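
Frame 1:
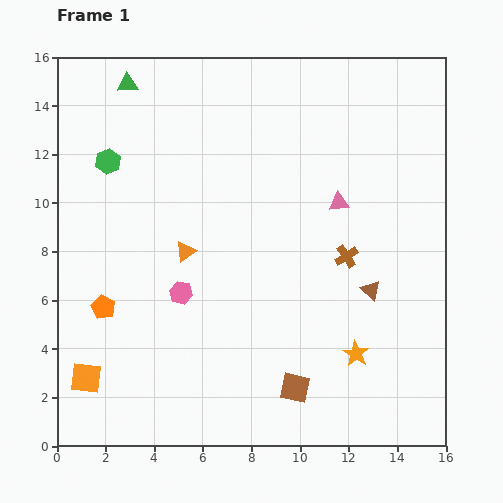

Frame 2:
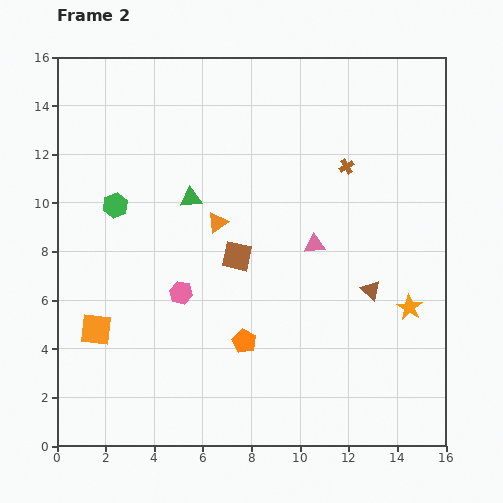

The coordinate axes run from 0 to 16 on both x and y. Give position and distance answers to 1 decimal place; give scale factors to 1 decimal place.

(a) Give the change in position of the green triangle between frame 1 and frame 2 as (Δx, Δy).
(2.6, -4.7)

The green triangle was at (2.9, 14.9) in frame 1 and (5.5, 10.2) in frame 2.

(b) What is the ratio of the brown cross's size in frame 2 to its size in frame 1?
0.6×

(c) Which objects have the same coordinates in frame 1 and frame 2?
the brown triangle, the pink hexagon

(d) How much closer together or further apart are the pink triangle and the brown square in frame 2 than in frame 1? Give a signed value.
-4.6

Distance in frame 1: 7.8. Distance in frame 2: 3.2.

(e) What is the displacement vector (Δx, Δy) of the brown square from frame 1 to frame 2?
(-2.4, 5.4)

The brown square was at (9.8, 2.4) in frame 1 and (7.4, 7.8) in frame 2.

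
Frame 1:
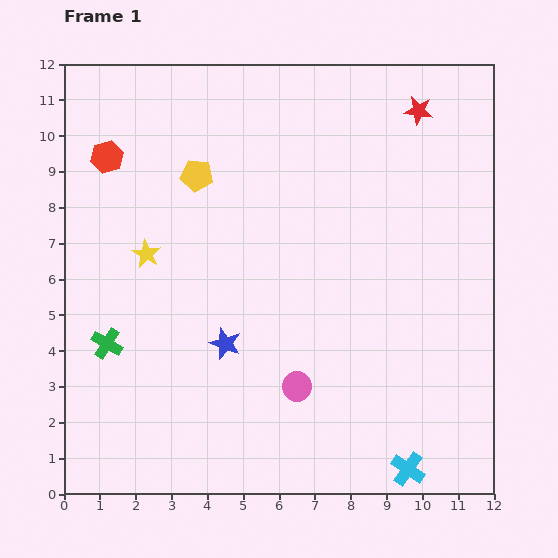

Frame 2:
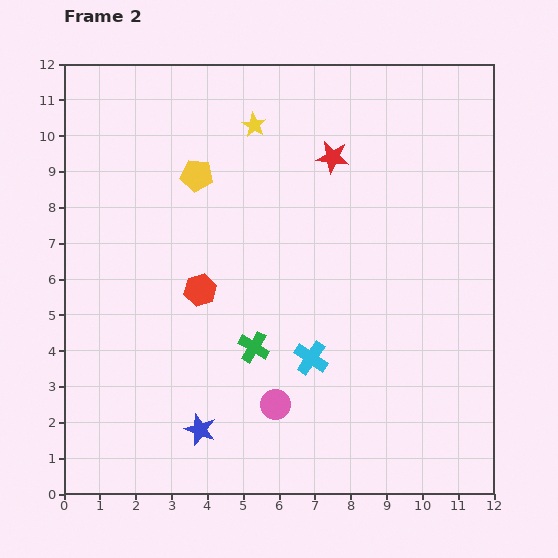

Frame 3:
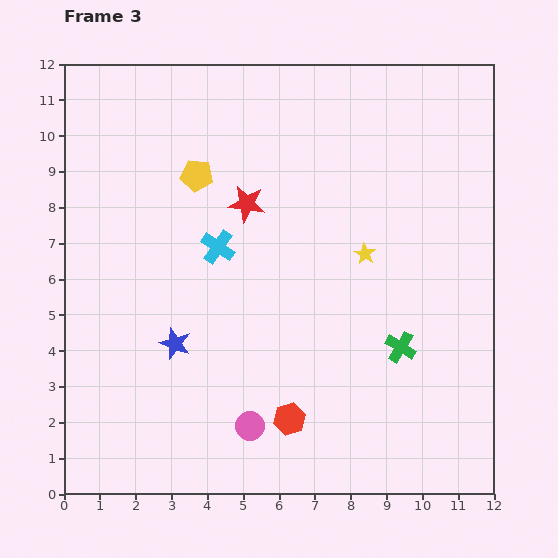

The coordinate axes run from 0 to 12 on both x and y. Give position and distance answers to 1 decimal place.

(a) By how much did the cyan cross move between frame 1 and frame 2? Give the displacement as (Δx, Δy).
(-2.7, 3.1)

The cyan cross was at (9.6, 0.7) in frame 1 and (6.9, 3.8) in frame 2.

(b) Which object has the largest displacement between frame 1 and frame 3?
the red hexagon

(moved 8.9; next 8.2)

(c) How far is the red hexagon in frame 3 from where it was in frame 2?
4.4

The red hexagon moved from (3.8, 5.7) to (6.3, 2.1), a distance of √(2.5² + 3.6²) ≈ 4.4.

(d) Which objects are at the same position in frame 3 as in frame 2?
the yellow pentagon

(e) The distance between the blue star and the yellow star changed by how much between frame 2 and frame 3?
-2.7

Distance in frame 2: 8.6. Distance in frame 3: 5.9.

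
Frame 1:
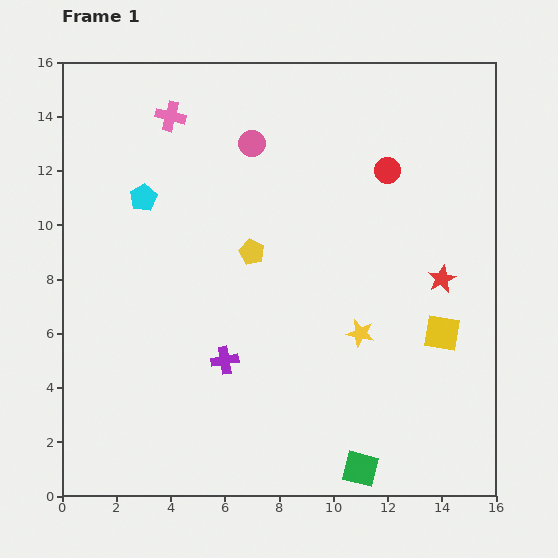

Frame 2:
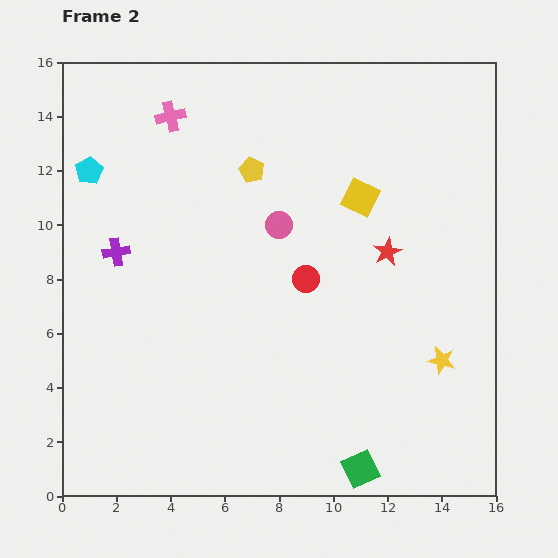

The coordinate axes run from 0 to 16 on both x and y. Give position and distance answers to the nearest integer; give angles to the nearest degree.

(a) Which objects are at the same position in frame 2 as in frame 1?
the pink cross, the green square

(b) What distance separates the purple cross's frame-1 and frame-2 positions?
6

The purple cross moved from (6, 5) to (2, 9), a distance of √(4² + 4²) ≈ 6.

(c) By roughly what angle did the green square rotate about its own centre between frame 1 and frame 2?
39° counter-clockwise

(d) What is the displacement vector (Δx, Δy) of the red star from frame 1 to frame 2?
(-2, 1)

The red star was at (14, 8) in frame 1 and (12, 9) in frame 2.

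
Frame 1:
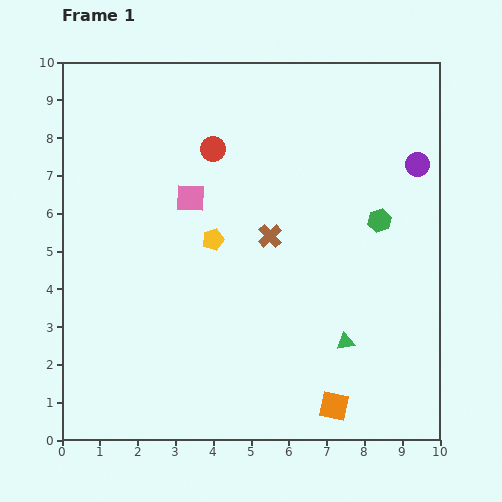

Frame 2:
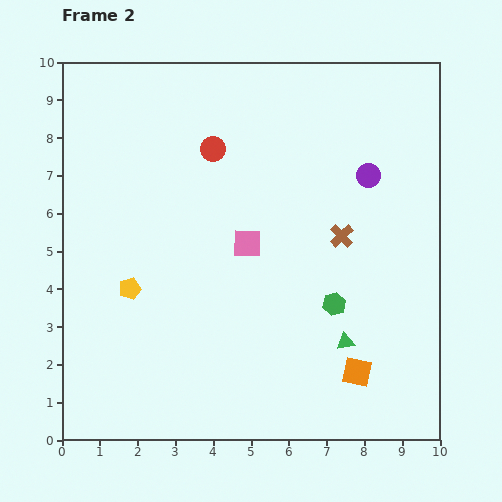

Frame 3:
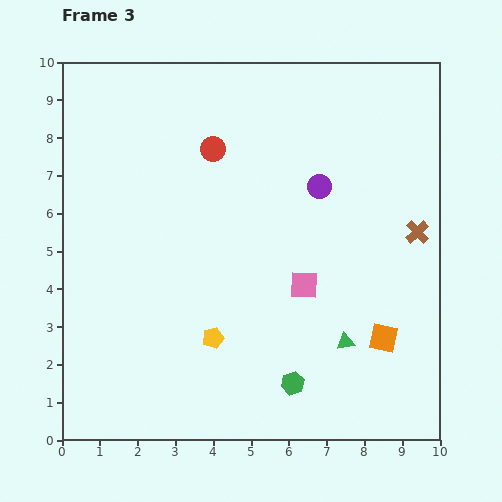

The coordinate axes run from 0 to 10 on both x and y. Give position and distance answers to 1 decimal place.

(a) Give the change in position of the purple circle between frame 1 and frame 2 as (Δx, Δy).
(-1.3, -0.3)

The purple circle was at (9.4, 7.3) in frame 1 and (8.1, 7.0) in frame 2.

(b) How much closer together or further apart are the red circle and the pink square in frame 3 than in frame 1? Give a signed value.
+2.9

Distance in frame 1: 1.4. Distance in frame 3: 4.3.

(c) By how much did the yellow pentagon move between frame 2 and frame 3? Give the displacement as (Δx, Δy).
(2.2, -1.3)

The yellow pentagon was at (1.8, 4.0) in frame 2 and (4.0, 2.7) in frame 3.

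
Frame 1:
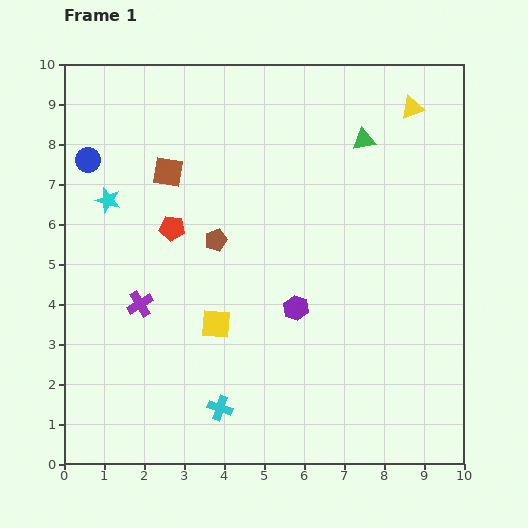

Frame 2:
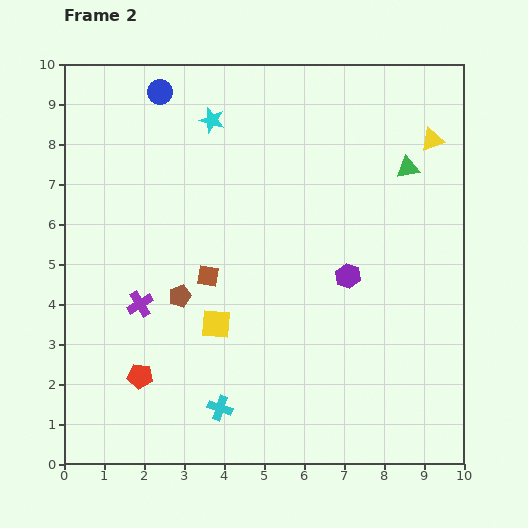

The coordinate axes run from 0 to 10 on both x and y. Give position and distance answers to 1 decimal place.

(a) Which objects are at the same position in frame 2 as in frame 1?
the purple cross, the yellow square, the cyan cross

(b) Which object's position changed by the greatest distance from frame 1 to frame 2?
the red pentagon

(moved 3.8; next 3.3)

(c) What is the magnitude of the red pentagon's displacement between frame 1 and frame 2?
3.8

The red pentagon moved from (2.7, 5.9) to (1.9, 2.2), a distance of √(0.8² + 3.7²) ≈ 3.8.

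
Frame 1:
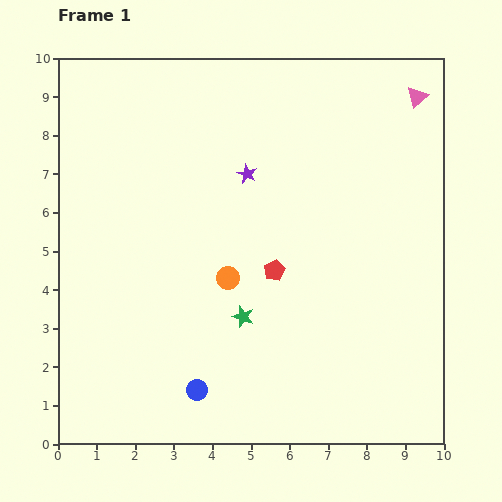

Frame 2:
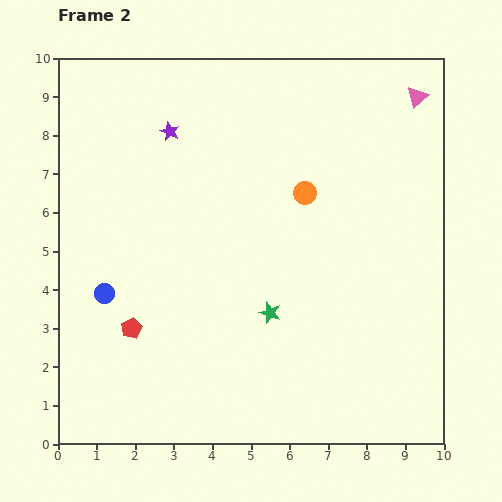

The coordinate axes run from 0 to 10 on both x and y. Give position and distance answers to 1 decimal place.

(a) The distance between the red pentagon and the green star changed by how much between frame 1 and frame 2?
+2.2

Distance in frame 1: 1.4. Distance in frame 2: 3.6.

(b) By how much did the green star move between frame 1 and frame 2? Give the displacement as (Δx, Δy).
(0.7, 0.1)

The green star was at (4.8, 3.3) in frame 1 and (5.5, 3.4) in frame 2.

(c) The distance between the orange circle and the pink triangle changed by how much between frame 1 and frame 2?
-3.0

Distance in frame 1: 6.8. Distance in frame 2: 3.8.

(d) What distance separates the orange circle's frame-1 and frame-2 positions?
3.0

The orange circle moved from (4.4, 4.3) to (6.4, 6.5), a distance of √(2.0² + 2.2²) ≈ 3.0.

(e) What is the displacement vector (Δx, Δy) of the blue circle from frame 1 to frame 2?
(-2.4, 2.5)

The blue circle was at (3.6, 1.4) in frame 1 and (1.2, 3.9) in frame 2.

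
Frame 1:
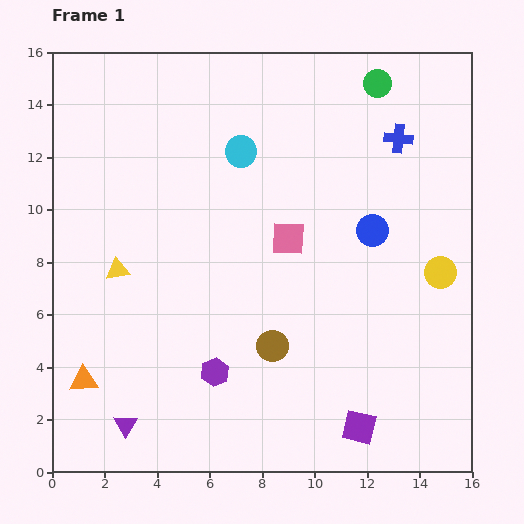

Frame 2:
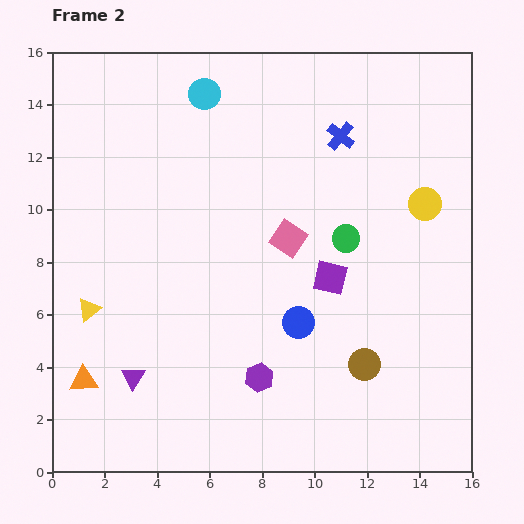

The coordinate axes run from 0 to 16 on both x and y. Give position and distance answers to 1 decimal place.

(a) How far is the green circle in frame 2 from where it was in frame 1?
6.0

The green circle moved from (12.4, 14.8) to (11.2, 8.9), a distance of √(1.2² + 5.9²) ≈ 6.0.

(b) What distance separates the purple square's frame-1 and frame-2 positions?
5.8

The purple square moved from (11.7, 1.7) to (10.6, 7.4), a distance of √(1.1² + 5.7²) ≈ 5.8.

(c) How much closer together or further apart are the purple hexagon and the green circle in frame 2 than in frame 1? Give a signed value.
-6.4

Distance in frame 1: 12.6. Distance in frame 2: 6.2.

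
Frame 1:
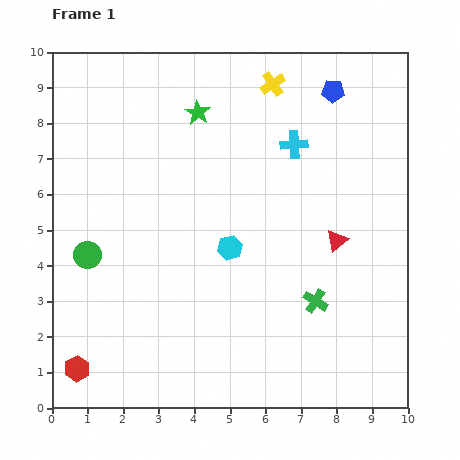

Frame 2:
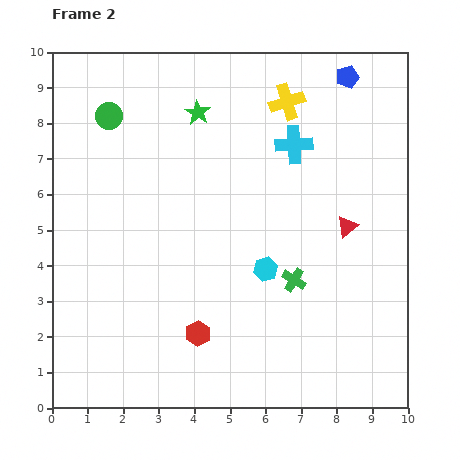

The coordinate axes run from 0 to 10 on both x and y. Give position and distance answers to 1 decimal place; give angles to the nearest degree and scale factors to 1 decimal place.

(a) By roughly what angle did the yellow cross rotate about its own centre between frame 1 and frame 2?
16° clockwise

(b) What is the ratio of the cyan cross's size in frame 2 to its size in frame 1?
1.4×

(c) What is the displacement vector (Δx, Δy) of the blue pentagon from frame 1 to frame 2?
(0.4, 0.4)

The blue pentagon was at (7.9, 8.9) in frame 1 and (8.3, 9.3) in frame 2.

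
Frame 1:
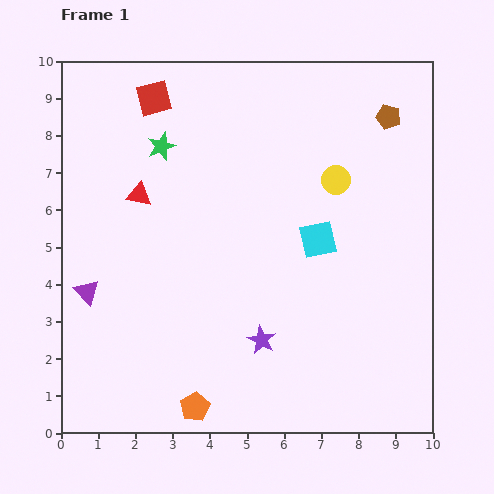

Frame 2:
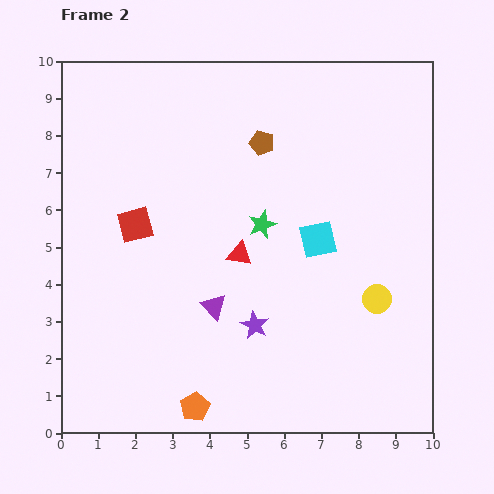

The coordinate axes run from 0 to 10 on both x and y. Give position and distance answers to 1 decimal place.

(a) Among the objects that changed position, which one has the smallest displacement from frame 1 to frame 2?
the purple star

(moved 0.4)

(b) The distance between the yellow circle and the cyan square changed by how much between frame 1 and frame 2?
+0.6

Distance in frame 1: 1.7. Distance in frame 2: 2.3.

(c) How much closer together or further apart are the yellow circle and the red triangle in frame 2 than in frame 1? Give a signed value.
-1.4

Distance in frame 1: 5.3. Distance in frame 2: 3.9.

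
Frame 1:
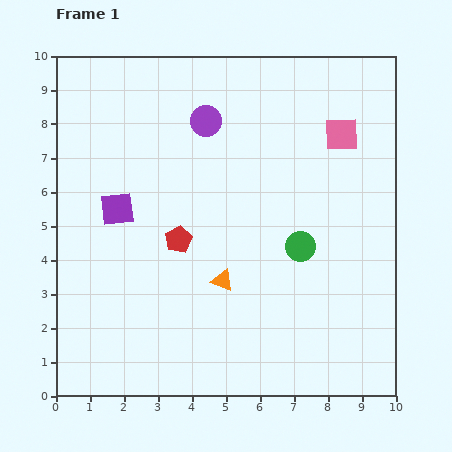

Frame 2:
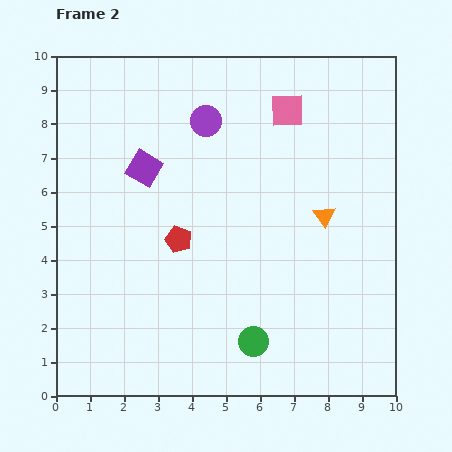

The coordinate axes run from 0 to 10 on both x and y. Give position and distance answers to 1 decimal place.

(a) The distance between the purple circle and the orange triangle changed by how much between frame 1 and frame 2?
-0.2

Distance in frame 1: 4.7. Distance in frame 2: 4.5.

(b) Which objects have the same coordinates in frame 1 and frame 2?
the red pentagon, the purple circle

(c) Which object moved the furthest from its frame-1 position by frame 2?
the orange triangle

(moved 3.6; next 3.1)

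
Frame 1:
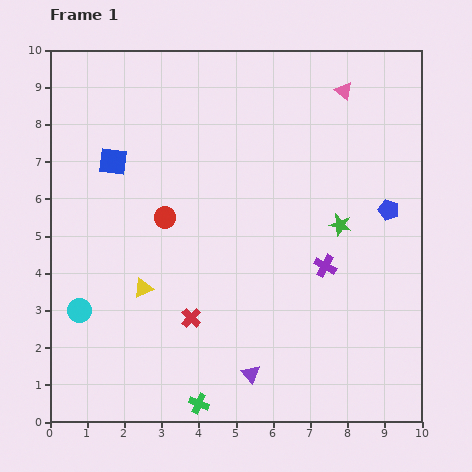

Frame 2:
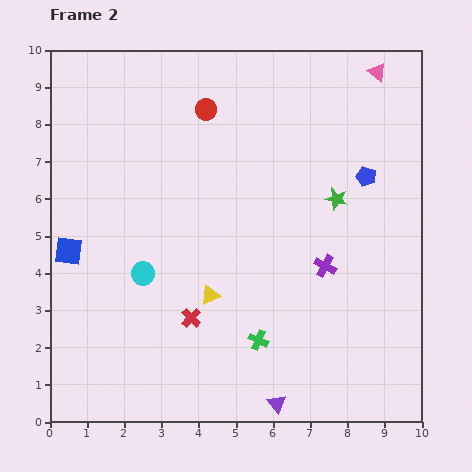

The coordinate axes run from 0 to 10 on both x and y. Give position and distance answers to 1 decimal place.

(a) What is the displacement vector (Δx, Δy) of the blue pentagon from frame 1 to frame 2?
(-0.6, 0.9)

The blue pentagon was at (9.1, 5.7) in frame 1 and (8.5, 6.6) in frame 2.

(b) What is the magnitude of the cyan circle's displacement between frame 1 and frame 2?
2.0

The cyan circle moved from (0.8, 3.0) to (2.5, 4.0), a distance of √(1.7² + 1.0²) ≈ 2.0.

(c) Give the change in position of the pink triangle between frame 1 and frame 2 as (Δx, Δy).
(0.9, 0.5)

The pink triangle was at (7.9, 8.9) in frame 1 and (8.8, 9.4) in frame 2.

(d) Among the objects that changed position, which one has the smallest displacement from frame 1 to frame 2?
the green star

(moved 0.7)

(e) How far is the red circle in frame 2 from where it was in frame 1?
3.1

The red circle moved from (3.1, 5.5) to (4.2, 8.4), a distance of √(1.1² + 2.9²) ≈ 3.1.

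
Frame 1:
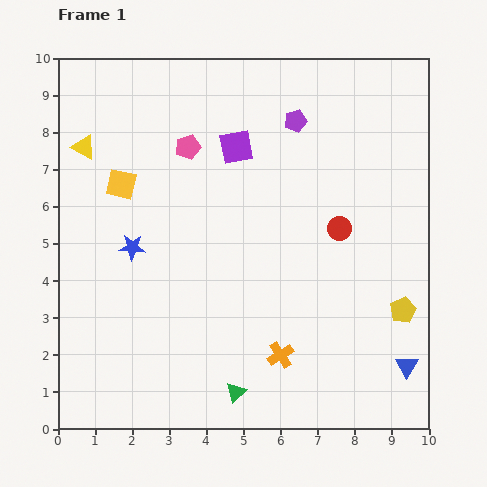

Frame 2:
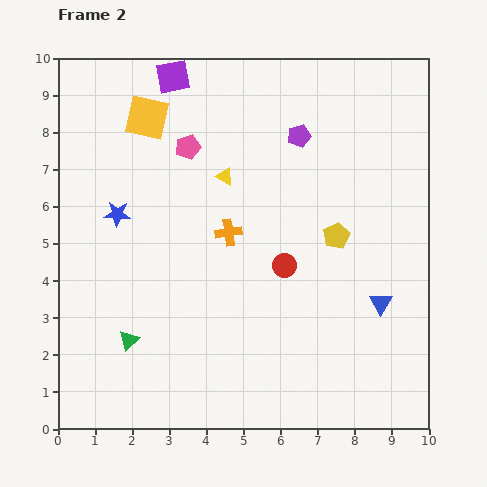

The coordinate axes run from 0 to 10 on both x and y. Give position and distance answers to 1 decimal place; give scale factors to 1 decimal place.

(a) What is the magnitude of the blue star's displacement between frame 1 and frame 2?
1.0

The blue star moved from (2.0, 4.9) to (1.6, 5.8), a distance of √(0.4² + 0.9²) ≈ 1.0.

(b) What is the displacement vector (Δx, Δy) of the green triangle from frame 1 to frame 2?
(-2.9, 1.4)

The green triangle was at (4.8, 1.0) in frame 1 and (1.9, 2.4) in frame 2.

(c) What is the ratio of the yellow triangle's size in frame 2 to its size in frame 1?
0.7×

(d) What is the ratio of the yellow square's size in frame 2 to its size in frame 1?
1.4×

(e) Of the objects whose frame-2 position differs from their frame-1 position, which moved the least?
the purple pentagon

(moved 0.4)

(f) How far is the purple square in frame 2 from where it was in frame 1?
2.5

The purple square moved from (4.8, 7.6) to (3.1, 9.5), a distance of √(1.7² + 1.9²) ≈ 2.5.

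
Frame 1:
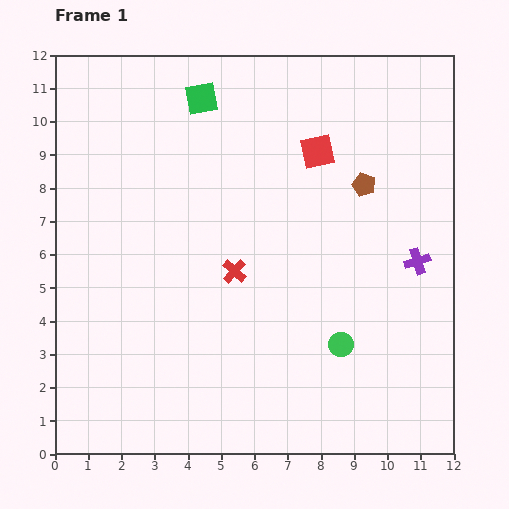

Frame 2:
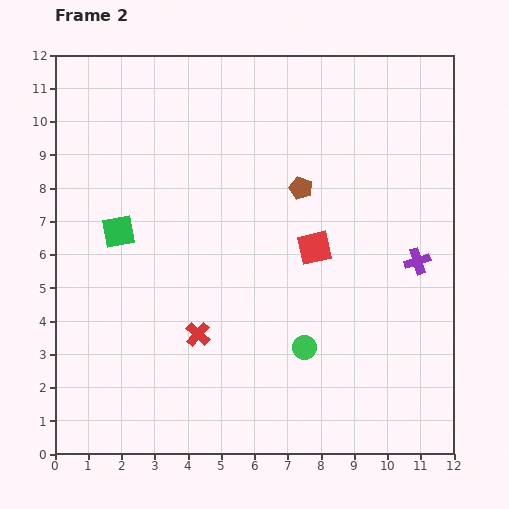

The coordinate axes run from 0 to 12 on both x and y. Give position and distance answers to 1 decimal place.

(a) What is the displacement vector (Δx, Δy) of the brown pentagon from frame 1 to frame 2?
(-1.9, -0.1)

The brown pentagon was at (9.3, 8.1) in frame 1 and (7.4, 8.0) in frame 2.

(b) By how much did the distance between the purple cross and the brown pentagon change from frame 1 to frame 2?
+1.3

Distance in frame 1: 2.8. Distance in frame 2: 4.1.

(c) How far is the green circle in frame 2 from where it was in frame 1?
1.1

The green circle moved from (8.6, 3.3) to (7.5, 3.2), a distance of √(1.1² + 0.1²) ≈ 1.1.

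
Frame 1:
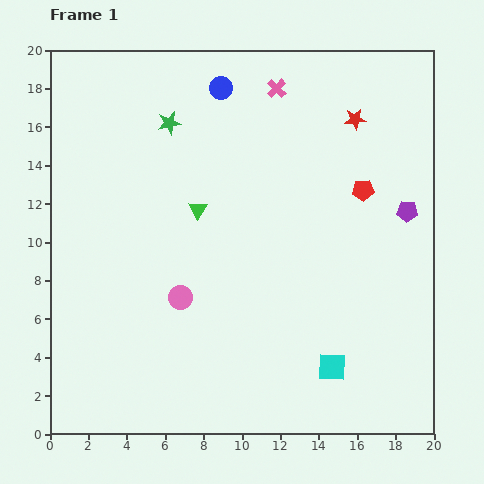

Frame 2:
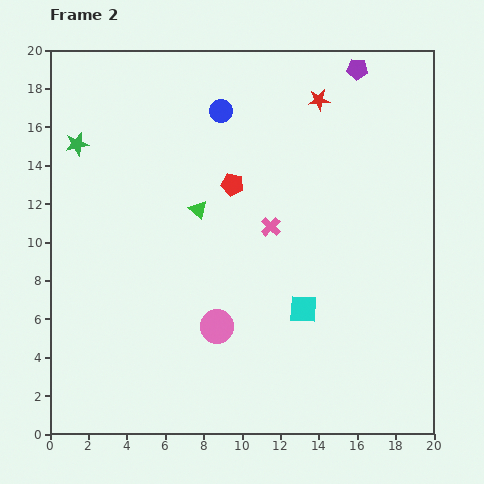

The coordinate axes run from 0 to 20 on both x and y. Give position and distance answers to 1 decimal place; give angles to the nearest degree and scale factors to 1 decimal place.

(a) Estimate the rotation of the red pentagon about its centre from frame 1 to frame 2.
15° clockwise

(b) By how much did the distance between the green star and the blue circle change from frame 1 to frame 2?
+4.5

Distance in frame 1: 3.2. Distance in frame 2: 7.7.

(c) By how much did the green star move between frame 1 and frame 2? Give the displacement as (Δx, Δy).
(-4.8, -1.1)

The green star was at (6.2, 16.2) in frame 1 and (1.4, 15.1) in frame 2.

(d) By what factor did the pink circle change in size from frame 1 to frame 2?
1.4×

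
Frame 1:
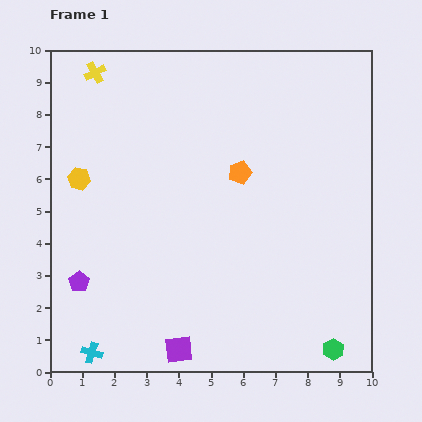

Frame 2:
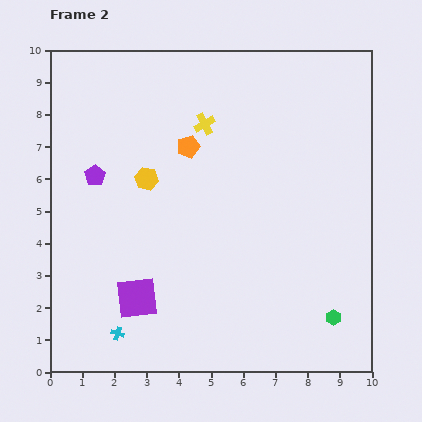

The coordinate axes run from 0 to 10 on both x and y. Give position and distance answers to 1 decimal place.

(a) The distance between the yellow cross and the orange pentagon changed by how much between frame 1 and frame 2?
-4.6

Distance in frame 1: 5.5. Distance in frame 2: 0.9.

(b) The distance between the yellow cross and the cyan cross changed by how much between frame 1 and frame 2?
-1.7

Distance in frame 1: 8.7. Distance in frame 2: 7.0.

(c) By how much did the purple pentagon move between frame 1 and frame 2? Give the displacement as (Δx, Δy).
(0.5, 3.3)

The purple pentagon was at (0.9, 2.8) in frame 1 and (1.4, 6.1) in frame 2.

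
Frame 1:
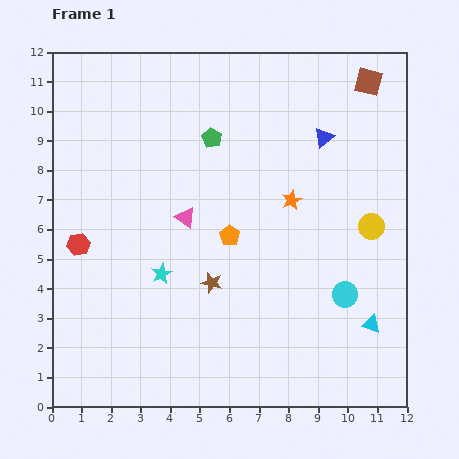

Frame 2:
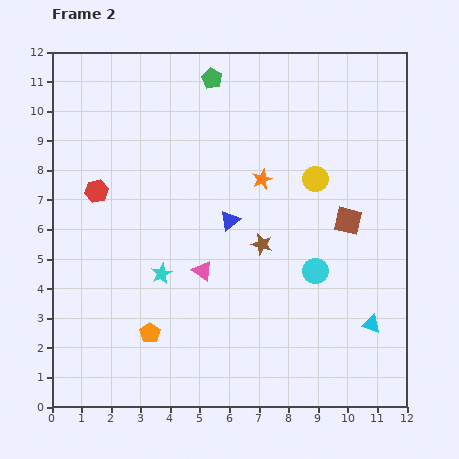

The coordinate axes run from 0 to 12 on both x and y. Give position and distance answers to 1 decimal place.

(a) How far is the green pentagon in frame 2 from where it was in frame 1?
2.0

The green pentagon moved from (5.4, 9.1) to (5.4, 11.1), a distance of √(0.0² + 2.0²) ≈ 2.0.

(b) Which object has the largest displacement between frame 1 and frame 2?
the brown square

(moved 4.8; next 4.3)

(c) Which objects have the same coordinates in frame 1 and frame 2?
the cyan star, the cyan triangle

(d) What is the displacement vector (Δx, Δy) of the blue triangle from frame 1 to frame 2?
(-3.2, -2.8)

The blue triangle was at (9.2, 9.1) in frame 1 and (6.0, 6.3) in frame 2.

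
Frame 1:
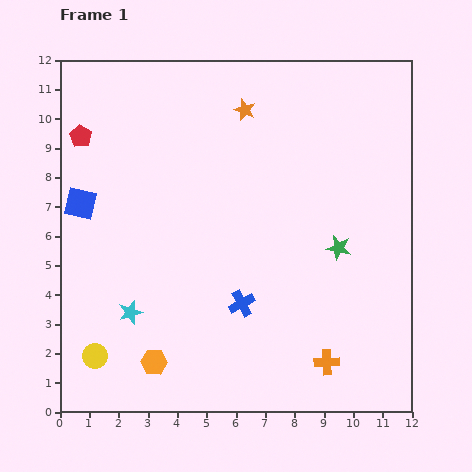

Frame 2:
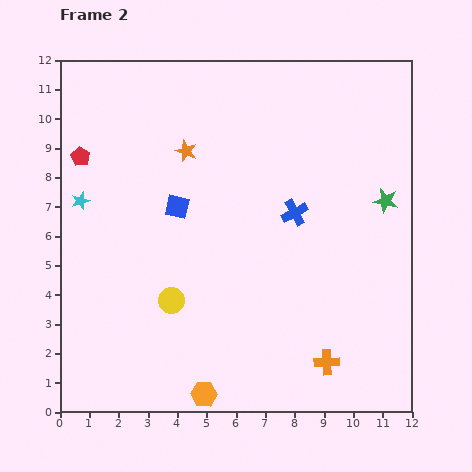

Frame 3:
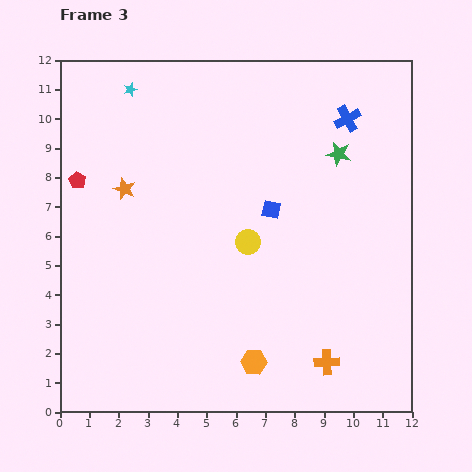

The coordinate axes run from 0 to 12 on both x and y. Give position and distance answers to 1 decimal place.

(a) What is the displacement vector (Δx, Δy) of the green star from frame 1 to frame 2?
(1.6, 1.6)

The green star was at (9.5, 5.6) in frame 1 and (11.1, 7.2) in frame 2.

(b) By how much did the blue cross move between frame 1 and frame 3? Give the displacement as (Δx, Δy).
(3.6, 6.3)

The blue cross was at (6.2, 3.7) in frame 1 and (9.8, 10.0) in frame 3.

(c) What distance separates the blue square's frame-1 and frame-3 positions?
6.5

The blue square moved from (0.7, 7.1) to (7.2, 6.9), a distance of √(6.5² + 0.2²) ≈ 6.5.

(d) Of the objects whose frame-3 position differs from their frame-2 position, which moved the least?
the red pentagon

(moved 0.8)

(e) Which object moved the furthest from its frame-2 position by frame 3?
the cyan star

(moved 4.2; next 3.7)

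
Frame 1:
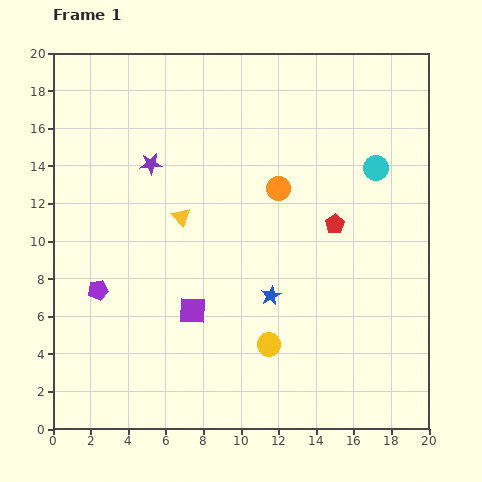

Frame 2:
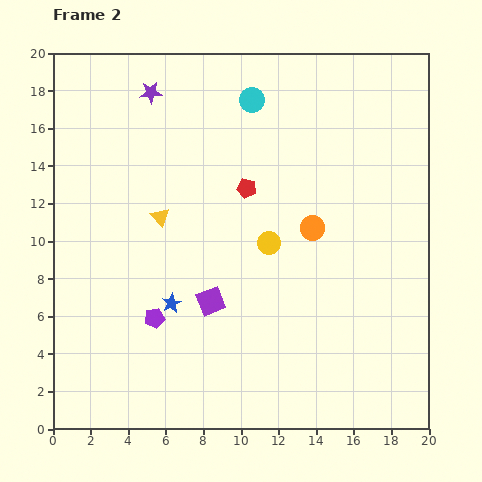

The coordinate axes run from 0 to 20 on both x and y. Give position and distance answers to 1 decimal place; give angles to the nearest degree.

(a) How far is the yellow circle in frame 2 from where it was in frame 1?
5.4

The yellow circle moved from (11.5, 4.5) to (11.5, 9.9), a distance of √(0.0² + 5.4²) ≈ 5.4.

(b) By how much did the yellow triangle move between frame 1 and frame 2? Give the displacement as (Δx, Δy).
(-1.1, 0.0)

The yellow triangle was at (6.8, 11.3) in frame 1 and (5.7, 11.3) in frame 2.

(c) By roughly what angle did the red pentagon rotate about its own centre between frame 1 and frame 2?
24° counter-clockwise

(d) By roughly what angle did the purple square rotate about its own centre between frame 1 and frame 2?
24° counter-clockwise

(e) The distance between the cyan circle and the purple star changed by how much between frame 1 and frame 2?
-6.6

Distance in frame 1: 12.0. Distance in frame 2: 5.4.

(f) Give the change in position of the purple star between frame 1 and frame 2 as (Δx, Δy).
(0.0, 3.8)

The purple star was at (5.2, 14.1) in frame 1 and (5.2, 17.9) in frame 2.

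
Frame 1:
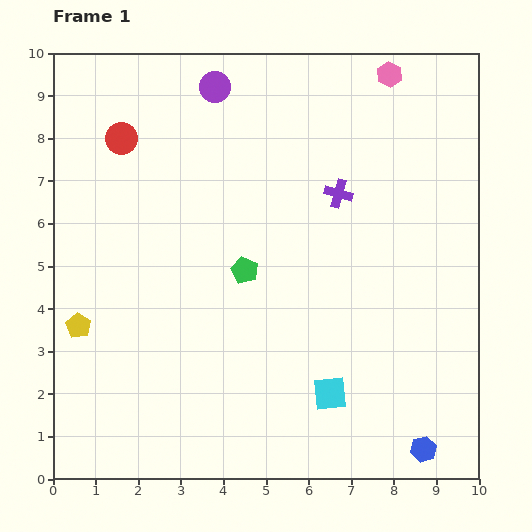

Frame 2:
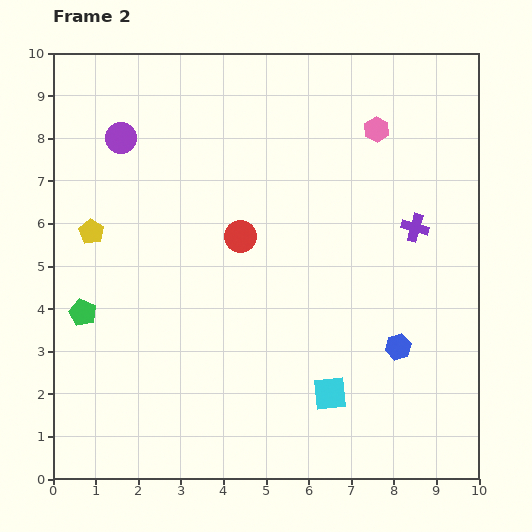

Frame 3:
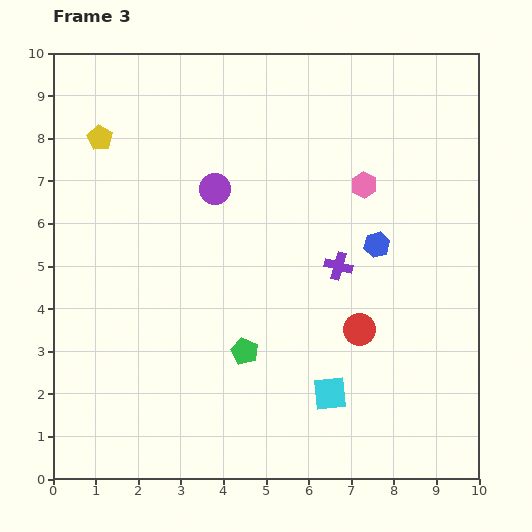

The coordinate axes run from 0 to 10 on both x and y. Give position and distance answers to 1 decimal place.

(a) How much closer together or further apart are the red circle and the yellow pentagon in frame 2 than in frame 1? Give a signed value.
-1.0

Distance in frame 1: 4.5. Distance in frame 2: 3.5.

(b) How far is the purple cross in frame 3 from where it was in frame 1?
1.7

The purple cross moved from (6.7, 6.7) to (6.7, 5.0), a distance of √(0.0² + 1.7²) ≈ 1.7.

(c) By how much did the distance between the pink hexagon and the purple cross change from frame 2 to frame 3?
-0.5

Distance in frame 2: 2.5. Distance in frame 3: 2.0.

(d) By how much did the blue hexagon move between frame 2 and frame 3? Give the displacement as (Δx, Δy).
(-0.5, 2.4)

The blue hexagon was at (8.1, 3.1) in frame 2 and (7.6, 5.5) in frame 3.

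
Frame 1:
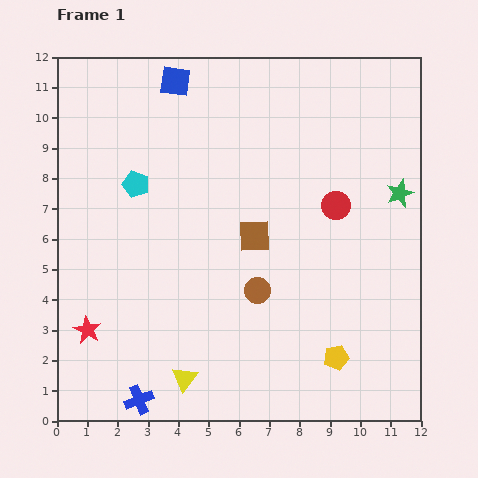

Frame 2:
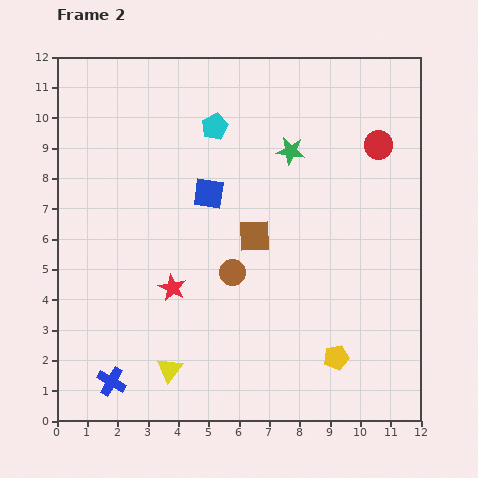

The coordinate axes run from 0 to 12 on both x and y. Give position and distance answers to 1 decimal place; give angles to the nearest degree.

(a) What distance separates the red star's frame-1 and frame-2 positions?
3.1

The red star moved from (1.0, 3.0) to (3.8, 4.4), a distance of √(2.8² + 1.4²) ≈ 3.1.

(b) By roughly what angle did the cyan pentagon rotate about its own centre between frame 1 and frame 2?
28° clockwise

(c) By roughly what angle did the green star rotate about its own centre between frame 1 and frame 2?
28° clockwise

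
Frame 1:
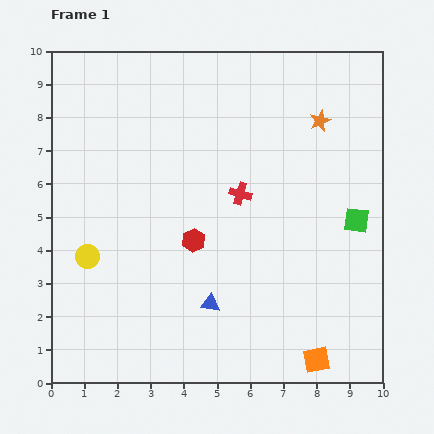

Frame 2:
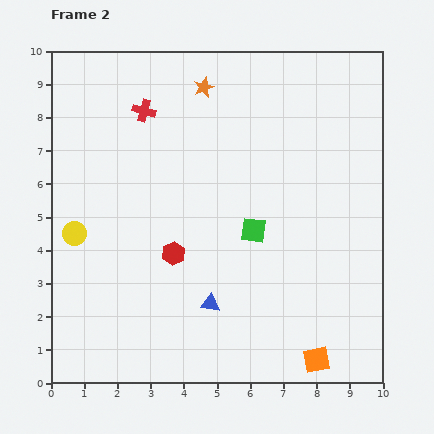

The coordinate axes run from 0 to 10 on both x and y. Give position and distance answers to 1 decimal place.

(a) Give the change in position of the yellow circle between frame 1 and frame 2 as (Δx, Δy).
(-0.4, 0.7)

The yellow circle was at (1.1, 3.8) in frame 1 and (0.7, 4.5) in frame 2.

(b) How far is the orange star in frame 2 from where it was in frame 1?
3.6

The orange star moved from (8.1, 7.9) to (4.6, 8.9), a distance of √(3.5² + 1.0²) ≈ 3.6.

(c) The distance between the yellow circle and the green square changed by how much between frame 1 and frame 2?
-2.8

Distance in frame 1: 8.2. Distance in frame 2: 5.4.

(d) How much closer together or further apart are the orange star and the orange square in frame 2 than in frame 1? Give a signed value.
+1.7

Distance in frame 1: 7.2. Distance in frame 2: 8.9.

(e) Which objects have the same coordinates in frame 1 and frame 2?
the orange square, the blue triangle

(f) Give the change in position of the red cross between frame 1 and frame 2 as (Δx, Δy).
(-2.9, 2.5)

The red cross was at (5.7, 5.7) in frame 1 and (2.8, 8.2) in frame 2.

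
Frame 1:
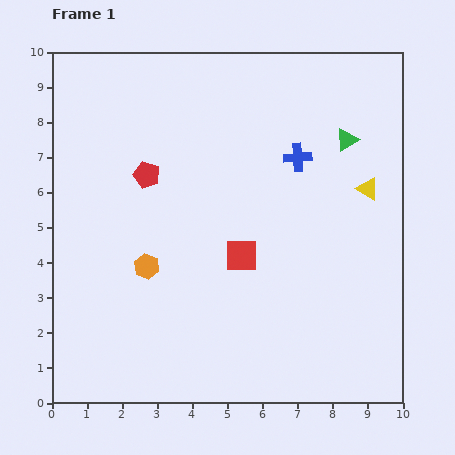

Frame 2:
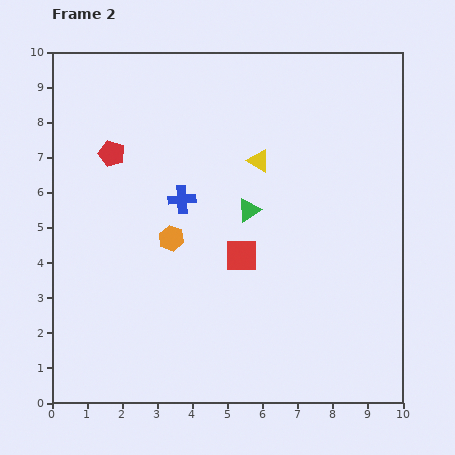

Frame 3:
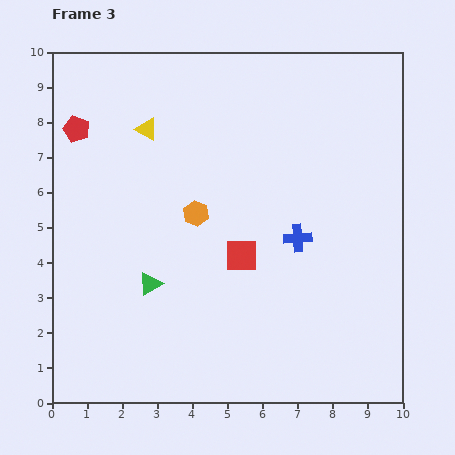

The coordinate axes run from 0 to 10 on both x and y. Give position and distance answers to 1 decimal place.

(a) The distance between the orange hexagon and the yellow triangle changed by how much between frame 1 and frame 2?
-3.4

Distance in frame 1: 6.7. Distance in frame 2: 3.3.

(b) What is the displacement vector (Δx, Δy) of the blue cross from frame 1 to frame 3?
(0.0, -2.3)

The blue cross was at (7.0, 7.0) in frame 1 and (7.0, 4.7) in frame 3.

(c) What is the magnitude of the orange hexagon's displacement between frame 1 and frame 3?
2.1

The orange hexagon moved from (2.7, 3.9) to (4.1, 5.4), a distance of √(1.4² + 1.5²) ≈ 2.1.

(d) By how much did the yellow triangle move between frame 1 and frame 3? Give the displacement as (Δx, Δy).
(-6.3, 1.7)

The yellow triangle was at (9.0, 6.1) in frame 1 and (2.7, 7.8) in frame 3.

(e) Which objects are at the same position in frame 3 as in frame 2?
the red square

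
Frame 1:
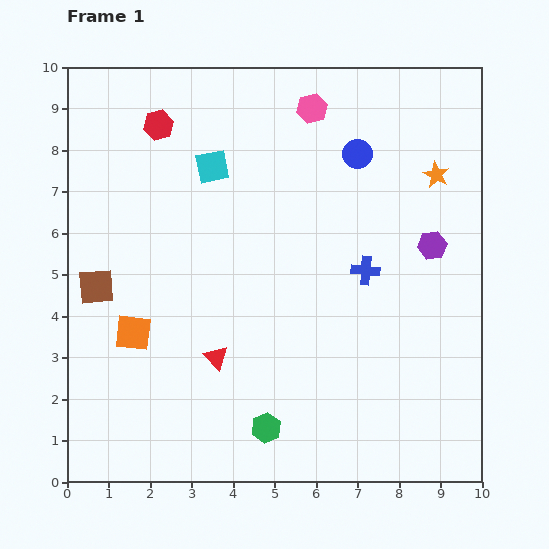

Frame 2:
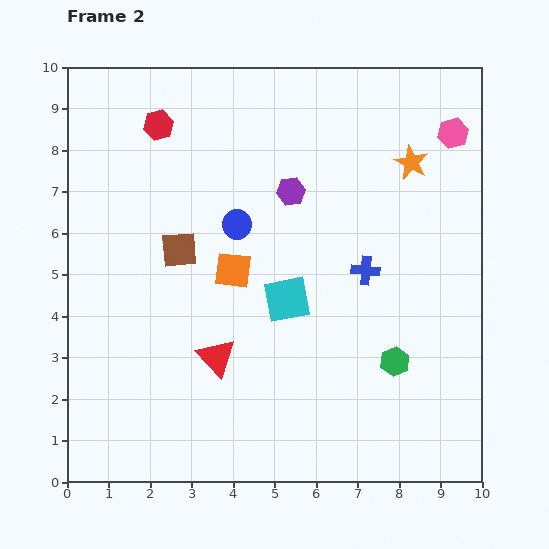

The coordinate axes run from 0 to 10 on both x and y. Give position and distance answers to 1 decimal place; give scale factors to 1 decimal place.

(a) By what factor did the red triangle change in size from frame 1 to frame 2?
1.6×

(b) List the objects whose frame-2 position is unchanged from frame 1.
the blue cross, the red hexagon, the red triangle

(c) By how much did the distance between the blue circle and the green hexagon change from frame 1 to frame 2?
-2.0

Distance in frame 1: 7.0. Distance in frame 2: 5.0.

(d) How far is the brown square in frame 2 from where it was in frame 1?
2.2

The brown square moved from (0.7, 4.7) to (2.7, 5.6), a distance of √(2.0² + 0.9²) ≈ 2.2.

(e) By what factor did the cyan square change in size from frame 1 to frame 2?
1.4×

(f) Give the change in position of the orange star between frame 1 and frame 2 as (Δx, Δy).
(-0.6, 0.3)

The orange star was at (8.9, 7.4) in frame 1 and (8.3, 7.7) in frame 2.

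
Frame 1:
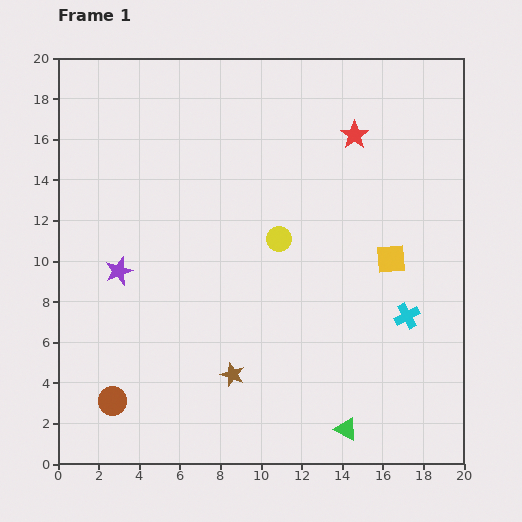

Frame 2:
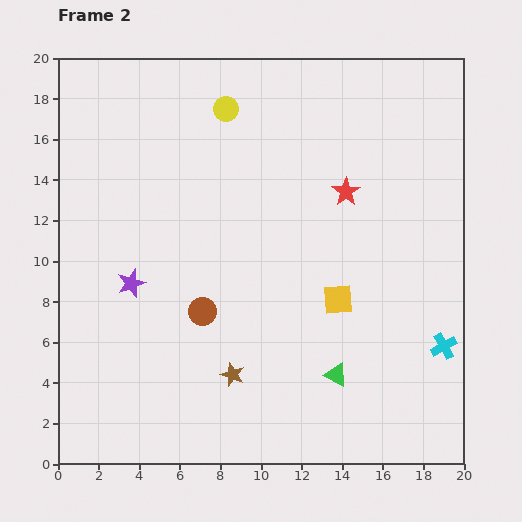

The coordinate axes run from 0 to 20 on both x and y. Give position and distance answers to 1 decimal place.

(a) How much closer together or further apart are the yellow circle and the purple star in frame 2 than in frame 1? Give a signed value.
+1.7

Distance in frame 1: 8.1. Distance in frame 2: 9.8.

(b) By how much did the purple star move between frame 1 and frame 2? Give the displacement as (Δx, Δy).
(0.6, -0.6)

The purple star was at (3.0, 9.5) in frame 1 and (3.6, 8.9) in frame 2.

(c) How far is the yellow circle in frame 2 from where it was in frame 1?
6.9

The yellow circle moved from (10.9, 11.1) to (8.3, 17.5), a distance of √(2.6² + 6.4²) ≈ 6.9.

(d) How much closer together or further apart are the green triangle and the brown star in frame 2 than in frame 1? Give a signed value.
-1.1

Distance in frame 1: 6.2. Distance in frame 2: 5.1.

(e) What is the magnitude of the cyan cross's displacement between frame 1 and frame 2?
2.3

The cyan cross moved from (17.2, 7.3) to (19.0, 5.8), a distance of √(1.8² + 1.5²) ≈ 2.3.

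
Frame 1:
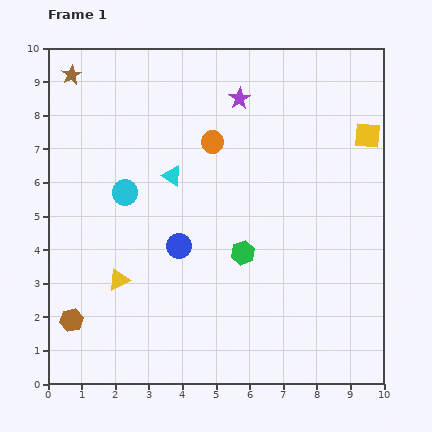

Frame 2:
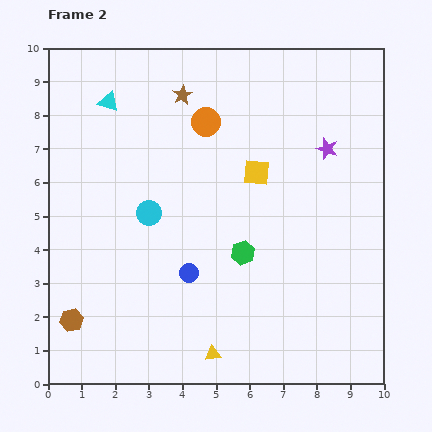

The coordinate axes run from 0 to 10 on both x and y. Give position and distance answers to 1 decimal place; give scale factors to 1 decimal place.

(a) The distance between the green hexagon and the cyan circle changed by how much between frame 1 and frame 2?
-0.9

Distance in frame 1: 3.9. Distance in frame 2: 3.0.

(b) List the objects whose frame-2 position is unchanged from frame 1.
the brown hexagon, the green hexagon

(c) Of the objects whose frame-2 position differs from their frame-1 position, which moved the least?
the orange circle

(moved 0.6)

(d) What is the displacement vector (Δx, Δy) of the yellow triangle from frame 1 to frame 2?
(2.8, -2.2)

The yellow triangle was at (2.1, 3.1) in frame 1 and (4.9, 0.9) in frame 2.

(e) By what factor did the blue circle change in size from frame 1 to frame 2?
0.8×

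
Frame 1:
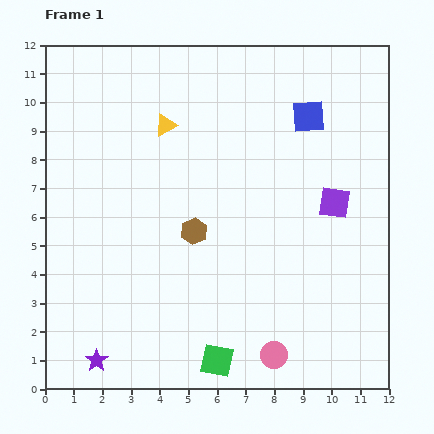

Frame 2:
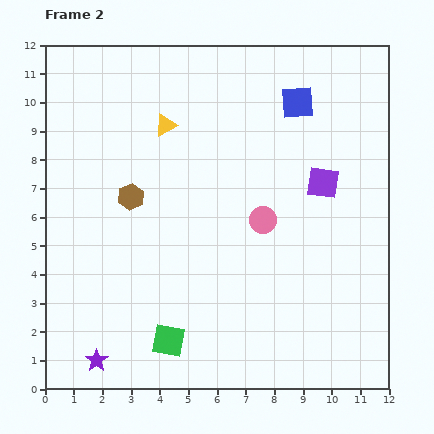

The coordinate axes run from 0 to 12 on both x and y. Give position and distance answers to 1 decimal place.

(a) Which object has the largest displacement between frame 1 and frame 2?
the pink circle

(moved 4.7; next 2.5)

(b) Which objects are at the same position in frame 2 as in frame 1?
the yellow triangle, the purple star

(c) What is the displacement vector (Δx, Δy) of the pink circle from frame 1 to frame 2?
(-0.4, 4.7)

The pink circle was at (8.0, 1.2) in frame 1 and (7.6, 5.9) in frame 2.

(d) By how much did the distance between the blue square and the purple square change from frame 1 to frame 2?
-0.2

Distance in frame 1: 3.1. Distance in frame 2: 2.9.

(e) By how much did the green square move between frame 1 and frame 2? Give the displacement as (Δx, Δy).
(-1.7, 0.7)

The green square was at (6.0, 1.0) in frame 1 and (4.3, 1.7) in frame 2.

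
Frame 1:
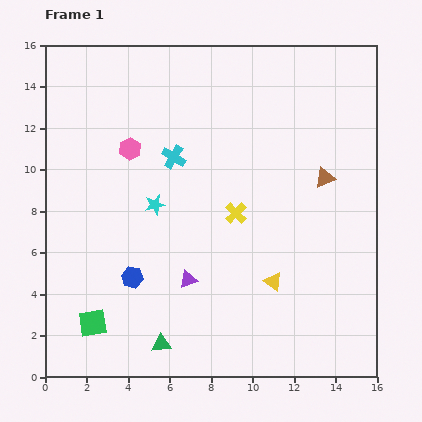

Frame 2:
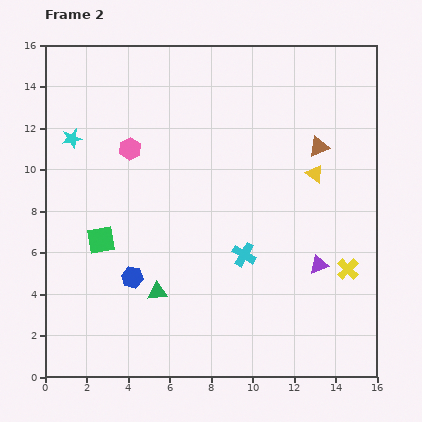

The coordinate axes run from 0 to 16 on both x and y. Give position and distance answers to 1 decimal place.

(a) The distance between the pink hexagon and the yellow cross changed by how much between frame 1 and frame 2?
+6.0

Distance in frame 1: 6.0. Distance in frame 2: 12.0.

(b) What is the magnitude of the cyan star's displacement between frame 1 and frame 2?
5.1

The cyan star moved from (5.3, 8.3) to (1.3, 11.5), a distance of √(4.0² + 3.2²) ≈ 5.1.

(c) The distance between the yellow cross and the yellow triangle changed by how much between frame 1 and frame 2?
+1.1

Distance in frame 1: 3.8. Distance in frame 2: 4.9.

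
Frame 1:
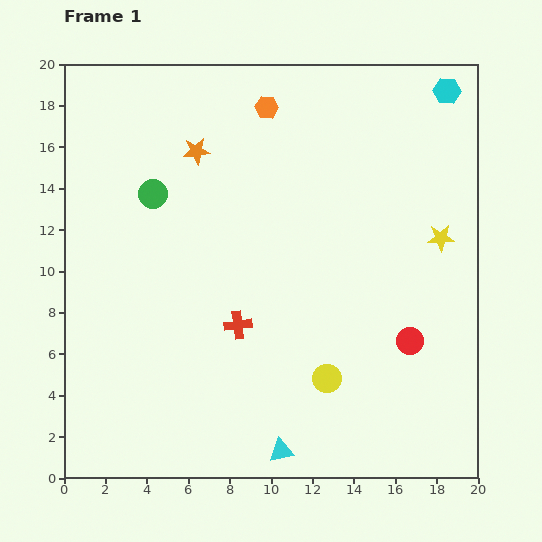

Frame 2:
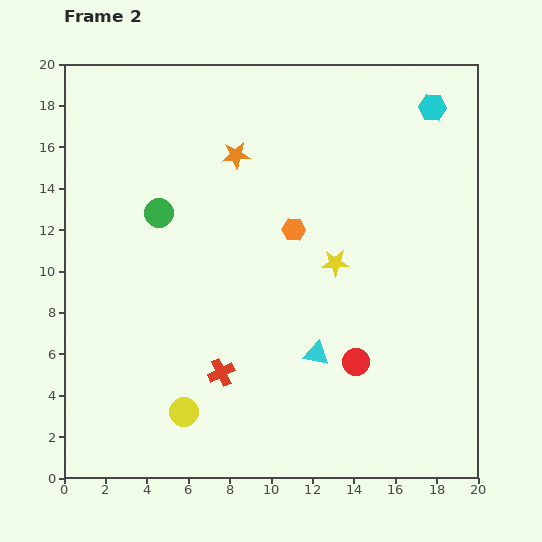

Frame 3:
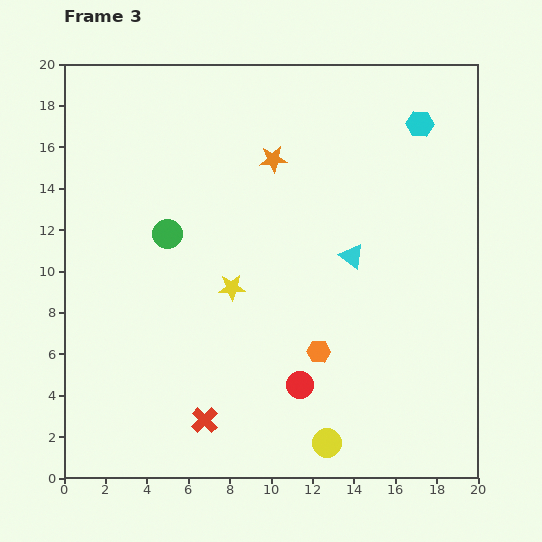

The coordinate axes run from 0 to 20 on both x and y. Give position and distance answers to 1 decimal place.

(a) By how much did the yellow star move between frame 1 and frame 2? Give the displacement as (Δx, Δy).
(-5.1, -1.2)

The yellow star was at (18.2, 11.6) in frame 1 and (13.1, 10.4) in frame 2.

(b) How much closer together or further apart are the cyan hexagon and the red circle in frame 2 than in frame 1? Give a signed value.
+0.6

Distance in frame 1: 12.2. Distance in frame 2: 12.8.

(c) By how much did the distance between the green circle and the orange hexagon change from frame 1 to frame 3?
+2.4

Distance in frame 1: 6.9. Distance in frame 3: 9.3.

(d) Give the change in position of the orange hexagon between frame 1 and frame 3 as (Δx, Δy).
(2.5, -11.8)

The orange hexagon was at (9.8, 17.9) in frame 1 and (12.3, 6.1) in frame 3.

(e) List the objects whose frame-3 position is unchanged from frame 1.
none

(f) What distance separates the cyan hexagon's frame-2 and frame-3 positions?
1.0

The cyan hexagon moved from (17.8, 17.9) to (17.2, 17.1), a distance of √(0.6² + 0.8²) ≈ 1.0.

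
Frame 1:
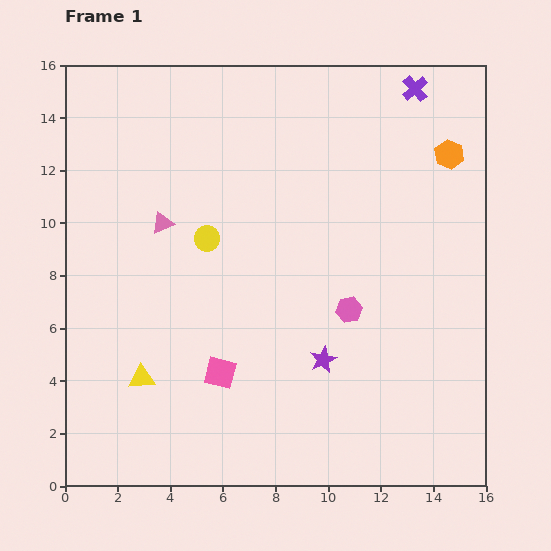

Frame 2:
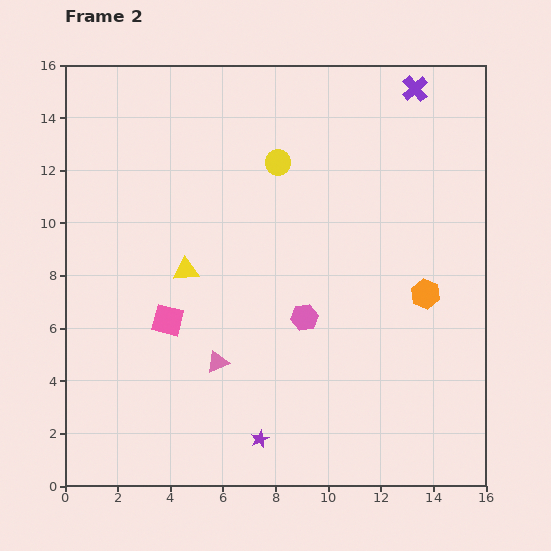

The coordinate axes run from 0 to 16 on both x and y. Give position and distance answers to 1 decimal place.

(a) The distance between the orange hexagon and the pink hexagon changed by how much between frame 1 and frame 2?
-2.3

Distance in frame 1: 7.0. Distance in frame 2: 4.7.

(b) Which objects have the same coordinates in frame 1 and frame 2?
the purple cross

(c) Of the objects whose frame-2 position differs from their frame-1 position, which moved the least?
the pink hexagon

(moved 1.7)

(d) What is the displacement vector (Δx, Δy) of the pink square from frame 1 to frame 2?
(-2.0, 2.0)

The pink square was at (5.9, 4.3) in frame 1 and (3.9, 6.3) in frame 2.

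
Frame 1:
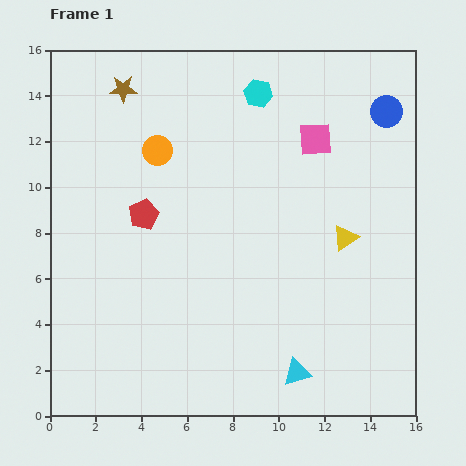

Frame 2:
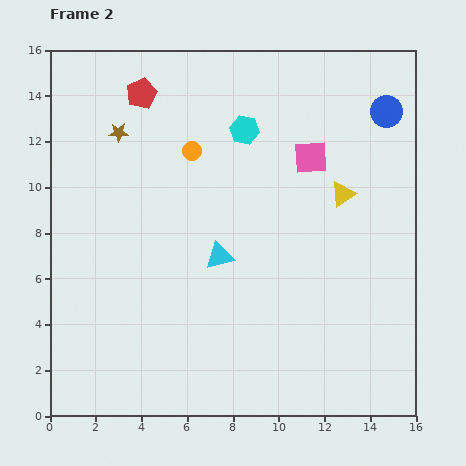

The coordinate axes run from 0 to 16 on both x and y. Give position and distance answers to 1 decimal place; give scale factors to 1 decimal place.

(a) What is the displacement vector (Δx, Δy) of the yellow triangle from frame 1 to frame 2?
(-0.1, 1.9)

The yellow triangle was at (12.9, 7.8) in frame 1 and (12.8, 9.7) in frame 2.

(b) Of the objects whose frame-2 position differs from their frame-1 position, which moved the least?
the pink square

(moved 0.8)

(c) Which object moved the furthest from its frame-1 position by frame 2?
the cyan triangle

(moved 6.1; next 5.3)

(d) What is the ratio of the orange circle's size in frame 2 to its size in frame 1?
0.6×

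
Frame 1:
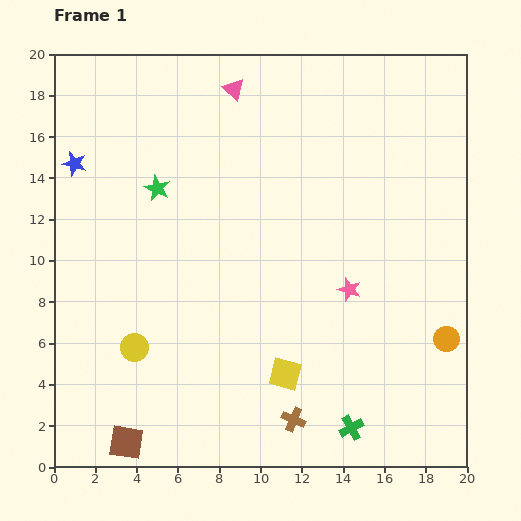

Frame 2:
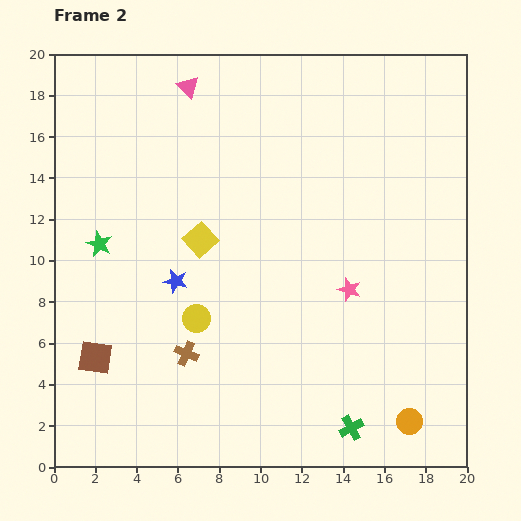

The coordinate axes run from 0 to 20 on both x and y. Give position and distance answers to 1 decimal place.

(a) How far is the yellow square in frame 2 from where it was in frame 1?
7.7

The yellow square moved from (11.2, 4.5) to (7.1, 11.0), a distance of √(4.1² + 6.5²) ≈ 7.7.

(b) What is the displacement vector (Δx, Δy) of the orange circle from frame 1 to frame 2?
(-1.8, -4.0)

The orange circle was at (19.0, 6.2) in frame 1 and (17.2, 2.2) in frame 2.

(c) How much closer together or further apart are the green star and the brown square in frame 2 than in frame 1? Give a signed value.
-6.9

Distance in frame 1: 12.4. Distance in frame 2: 5.5.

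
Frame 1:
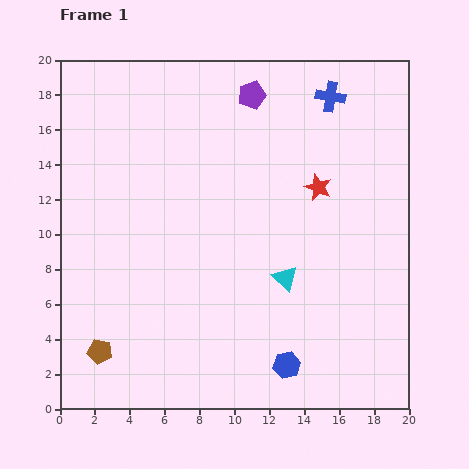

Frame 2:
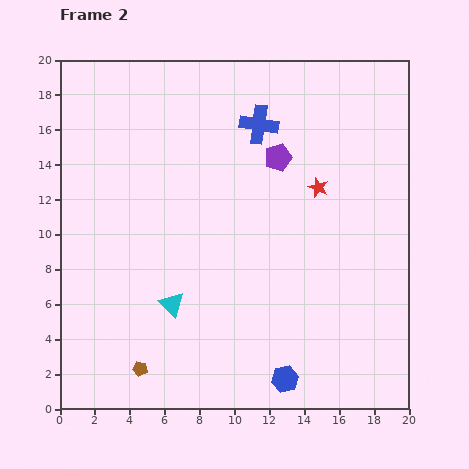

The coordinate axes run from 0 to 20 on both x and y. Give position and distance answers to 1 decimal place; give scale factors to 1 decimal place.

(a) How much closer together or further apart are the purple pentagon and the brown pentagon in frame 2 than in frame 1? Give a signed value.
-2.6

Distance in frame 1: 17.1. Distance in frame 2: 14.5.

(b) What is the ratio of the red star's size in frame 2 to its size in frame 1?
0.7×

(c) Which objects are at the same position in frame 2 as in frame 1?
the red star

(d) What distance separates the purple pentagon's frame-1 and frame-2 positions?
3.9

The purple pentagon moved from (11.0, 18.0) to (12.5, 14.4), a distance of √(1.5² + 3.6²) ≈ 3.9.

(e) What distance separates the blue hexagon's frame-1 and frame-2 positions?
0.8

The blue hexagon moved from (13.0, 2.5) to (12.9, 1.7), a distance of √(0.1² + 0.8²) ≈ 0.8.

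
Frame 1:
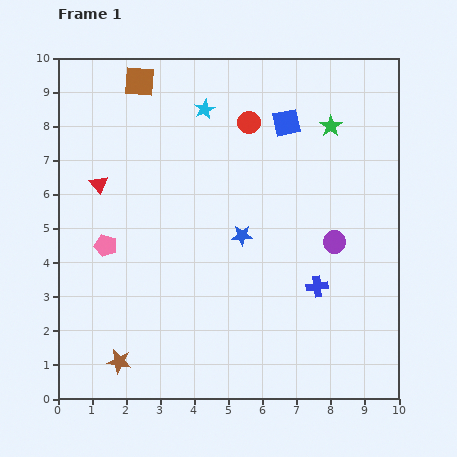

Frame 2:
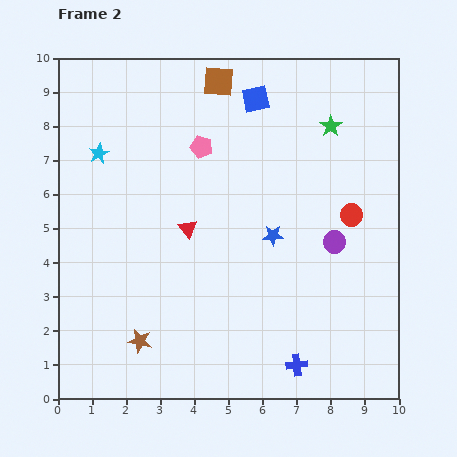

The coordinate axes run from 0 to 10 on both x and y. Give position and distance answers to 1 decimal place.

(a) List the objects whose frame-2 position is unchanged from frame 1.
the purple circle, the green star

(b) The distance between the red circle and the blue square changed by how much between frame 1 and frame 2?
+3.3

Distance in frame 1: 1.1. Distance in frame 2: 4.4.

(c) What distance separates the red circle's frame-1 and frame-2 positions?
4.0

The red circle moved from (5.6, 8.1) to (8.6, 5.4), a distance of √(3.0² + 2.7²) ≈ 4.0.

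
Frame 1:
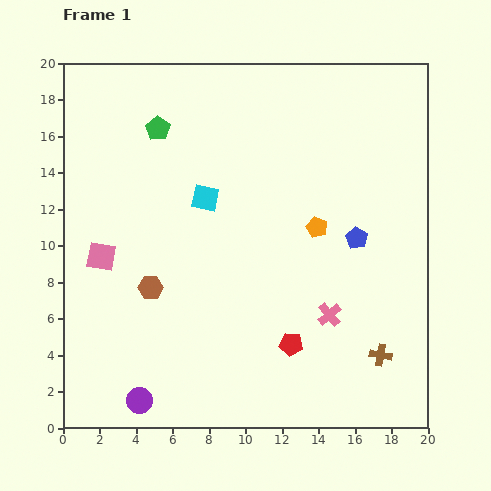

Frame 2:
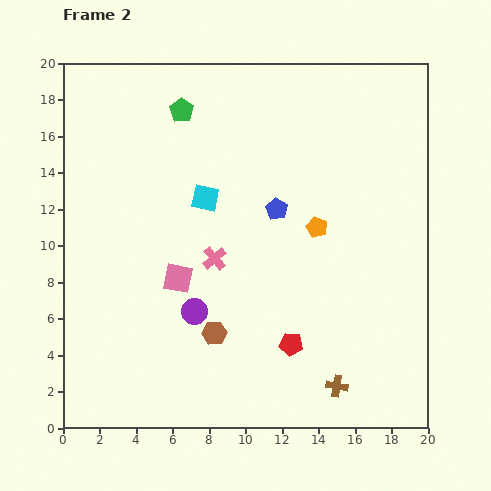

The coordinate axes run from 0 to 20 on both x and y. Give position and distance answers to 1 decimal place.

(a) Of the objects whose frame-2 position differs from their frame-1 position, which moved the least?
the green pentagon

(moved 1.6)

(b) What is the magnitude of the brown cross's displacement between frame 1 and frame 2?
2.9

The brown cross moved from (17.4, 4.0) to (15.0, 2.3), a distance of √(2.4² + 1.7²) ≈ 2.9.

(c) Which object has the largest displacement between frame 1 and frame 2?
the pink cross

(moved 7.0; next 5.7)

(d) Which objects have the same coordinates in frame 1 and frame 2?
the cyan square, the red pentagon, the orange pentagon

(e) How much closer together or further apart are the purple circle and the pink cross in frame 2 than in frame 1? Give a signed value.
-8.3

Distance in frame 1: 11.4. Distance in frame 2: 3.1.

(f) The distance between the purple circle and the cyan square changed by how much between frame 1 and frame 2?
-5.5

Distance in frame 1: 11.7. Distance in frame 2: 6.2.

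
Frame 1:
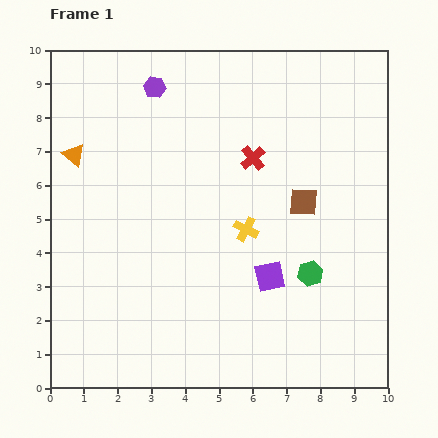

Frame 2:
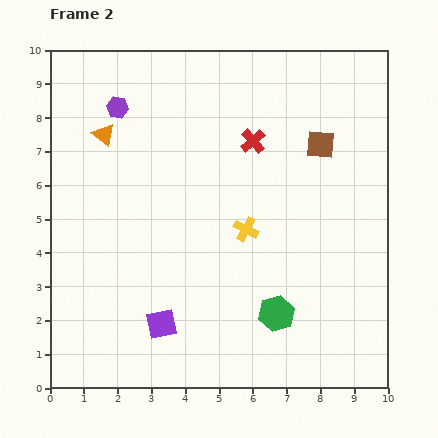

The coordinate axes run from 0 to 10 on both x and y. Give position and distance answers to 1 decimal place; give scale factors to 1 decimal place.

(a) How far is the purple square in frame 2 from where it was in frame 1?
3.5

The purple square moved from (6.5, 3.3) to (3.3, 1.9), a distance of √(3.2² + 1.4²) ≈ 3.5.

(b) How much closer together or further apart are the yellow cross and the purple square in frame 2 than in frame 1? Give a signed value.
+2.2

Distance in frame 1: 1.6. Distance in frame 2: 3.8.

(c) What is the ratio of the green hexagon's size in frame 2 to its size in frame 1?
1.4×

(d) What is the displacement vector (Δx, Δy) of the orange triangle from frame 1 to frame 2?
(0.9, 0.6)

The orange triangle was at (0.7, 6.9) in frame 1 and (1.6, 7.5) in frame 2.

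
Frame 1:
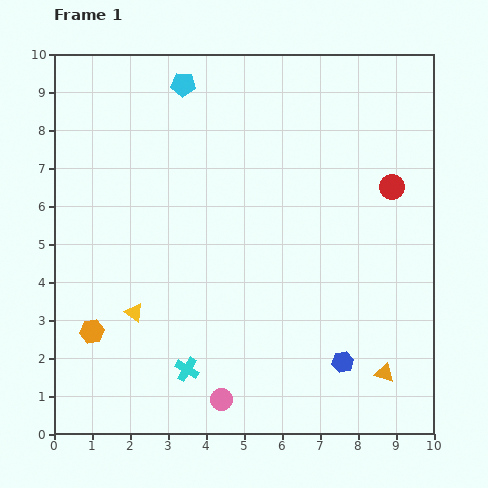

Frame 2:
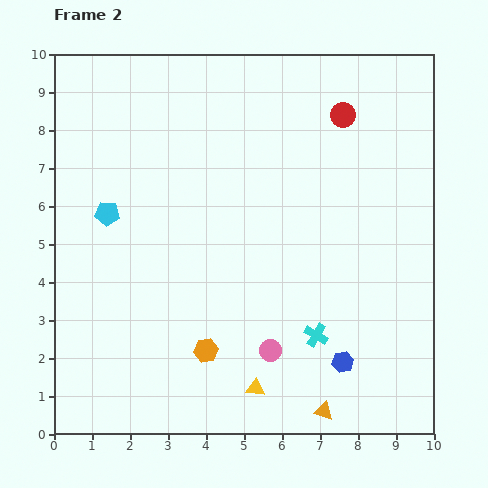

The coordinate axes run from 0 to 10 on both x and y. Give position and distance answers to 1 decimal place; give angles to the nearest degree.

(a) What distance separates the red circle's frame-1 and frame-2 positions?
2.3

The red circle moved from (8.9, 6.5) to (7.6, 8.4), a distance of √(1.3² + 1.9²) ≈ 2.3.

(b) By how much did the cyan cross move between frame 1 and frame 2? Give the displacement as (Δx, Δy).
(3.4, 0.9)

The cyan cross was at (3.5, 1.7) in frame 1 and (6.9, 2.6) in frame 2.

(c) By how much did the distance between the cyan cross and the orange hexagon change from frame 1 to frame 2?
+0.2

Distance in frame 1: 2.7. Distance in frame 2: 2.9.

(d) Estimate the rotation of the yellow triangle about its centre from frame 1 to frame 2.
30° counter-clockwise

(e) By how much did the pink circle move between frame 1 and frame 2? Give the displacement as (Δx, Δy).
(1.3, 1.3)

The pink circle was at (4.4, 0.9) in frame 1 and (5.7, 2.2) in frame 2.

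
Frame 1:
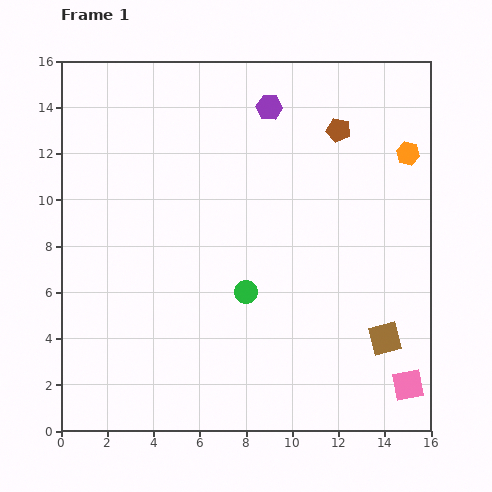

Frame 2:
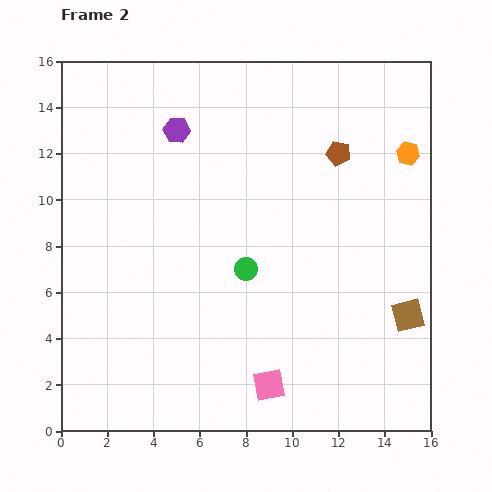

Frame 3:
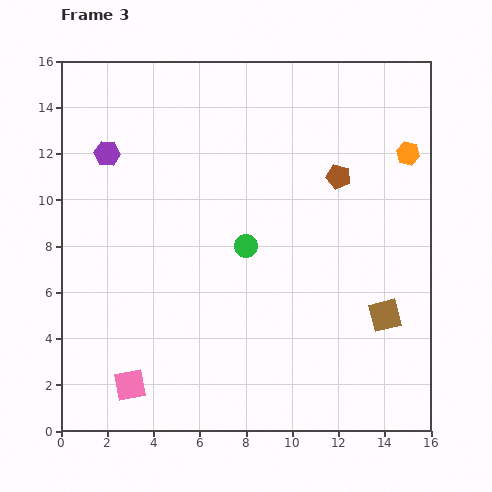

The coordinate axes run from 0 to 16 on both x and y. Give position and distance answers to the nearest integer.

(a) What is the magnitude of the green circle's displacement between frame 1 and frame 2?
1

The green circle moved from (8, 6) to (8, 7), a distance of √(0² + 1²) ≈ 1.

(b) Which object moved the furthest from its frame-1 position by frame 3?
the pink square

(moved 12; next 7)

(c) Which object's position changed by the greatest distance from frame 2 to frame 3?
the pink square

(moved 6; next 3)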